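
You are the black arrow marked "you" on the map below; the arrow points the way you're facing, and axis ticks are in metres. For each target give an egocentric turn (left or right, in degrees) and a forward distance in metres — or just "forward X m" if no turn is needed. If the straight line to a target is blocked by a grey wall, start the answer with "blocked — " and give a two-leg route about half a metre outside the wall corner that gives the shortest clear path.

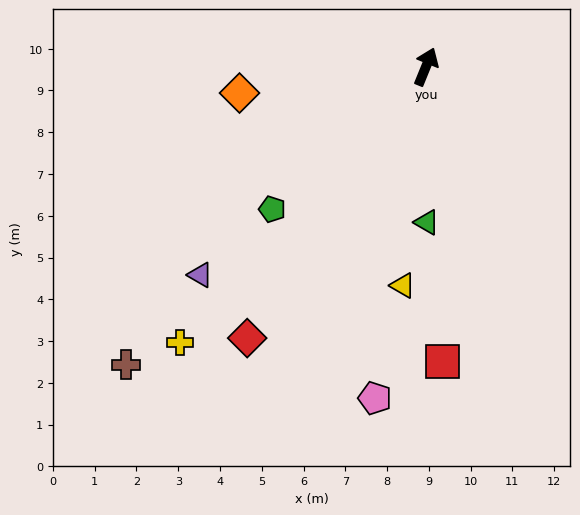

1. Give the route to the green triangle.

turn right 158°, forward 3.7 m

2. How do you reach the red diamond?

turn left 169°, forward 7.8 m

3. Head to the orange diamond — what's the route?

turn left 120°, forward 4.5 m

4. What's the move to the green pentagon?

turn left 155°, forward 5.0 m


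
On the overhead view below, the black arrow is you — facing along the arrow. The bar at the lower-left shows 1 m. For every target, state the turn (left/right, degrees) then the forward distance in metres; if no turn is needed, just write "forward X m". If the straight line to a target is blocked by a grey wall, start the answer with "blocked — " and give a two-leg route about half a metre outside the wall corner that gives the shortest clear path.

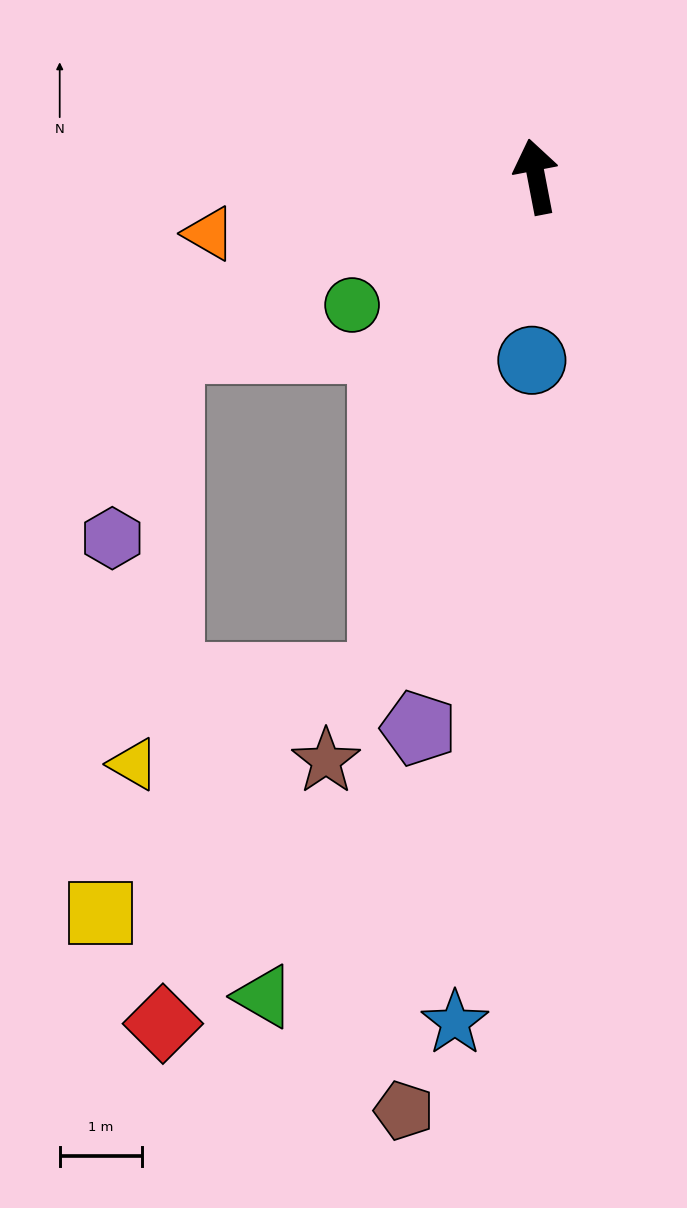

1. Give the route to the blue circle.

turn left 168°, forward 2.2 m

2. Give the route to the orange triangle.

turn left 89°, forward 4.0 m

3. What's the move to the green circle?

turn left 114°, forward 2.7 m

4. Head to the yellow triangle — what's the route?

blocked — turn left 152°, forward 6.4 m, then turn right 54°, forward 3.2 m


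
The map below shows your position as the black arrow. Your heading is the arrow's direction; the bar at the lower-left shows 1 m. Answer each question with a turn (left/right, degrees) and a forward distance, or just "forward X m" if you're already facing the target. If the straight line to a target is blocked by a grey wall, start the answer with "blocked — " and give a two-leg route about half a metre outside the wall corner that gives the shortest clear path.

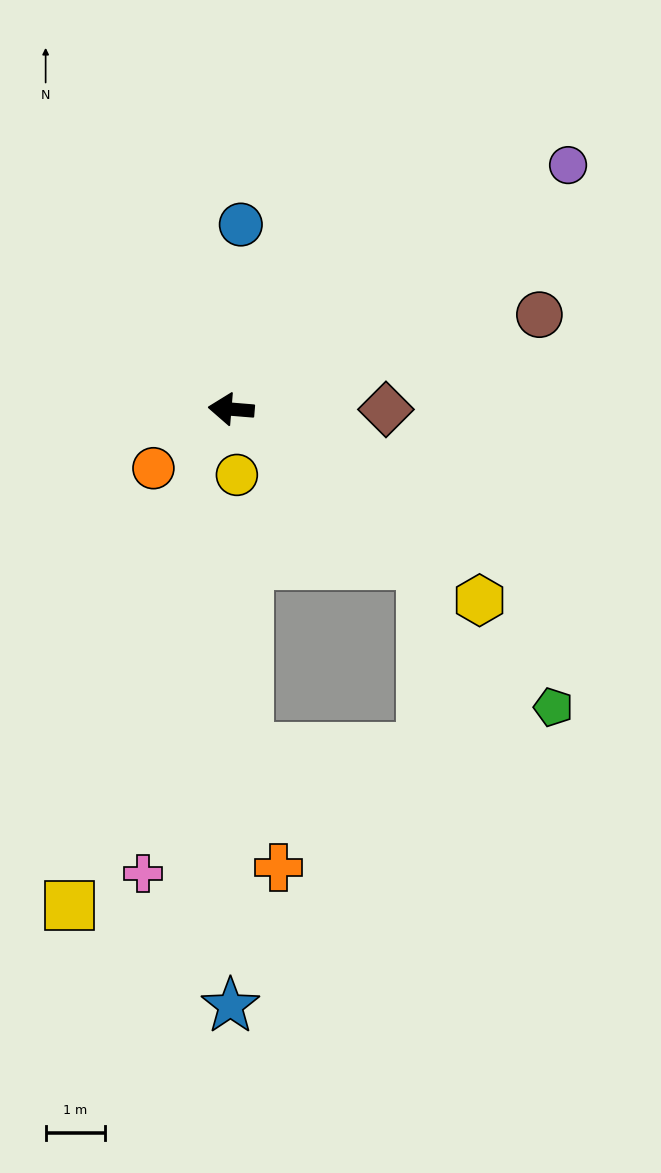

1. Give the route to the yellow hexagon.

turn left 147°, forward 5.3 m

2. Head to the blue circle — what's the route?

turn right 88°, forward 3.1 m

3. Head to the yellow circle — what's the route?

turn left 100°, forward 1.1 m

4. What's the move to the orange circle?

turn left 42°, forward 1.7 m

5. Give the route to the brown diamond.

turn right 175°, forward 2.6 m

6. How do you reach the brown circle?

turn right 158°, forward 5.5 m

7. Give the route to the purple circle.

turn right 139°, forward 7.0 m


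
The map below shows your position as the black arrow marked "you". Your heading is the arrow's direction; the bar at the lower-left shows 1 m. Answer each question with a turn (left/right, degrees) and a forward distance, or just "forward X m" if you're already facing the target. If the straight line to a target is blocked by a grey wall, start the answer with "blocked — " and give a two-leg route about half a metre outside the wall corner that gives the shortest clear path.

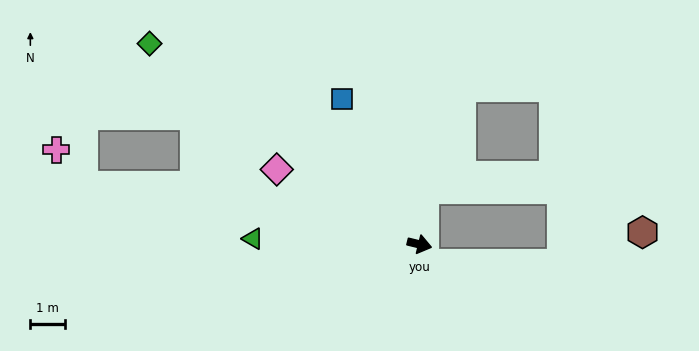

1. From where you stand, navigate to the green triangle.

turn right 168°, forward 4.8 m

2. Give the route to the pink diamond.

turn left 166°, forward 4.6 m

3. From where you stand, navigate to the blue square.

turn left 132°, forward 4.7 m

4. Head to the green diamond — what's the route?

turn left 157°, forward 9.7 m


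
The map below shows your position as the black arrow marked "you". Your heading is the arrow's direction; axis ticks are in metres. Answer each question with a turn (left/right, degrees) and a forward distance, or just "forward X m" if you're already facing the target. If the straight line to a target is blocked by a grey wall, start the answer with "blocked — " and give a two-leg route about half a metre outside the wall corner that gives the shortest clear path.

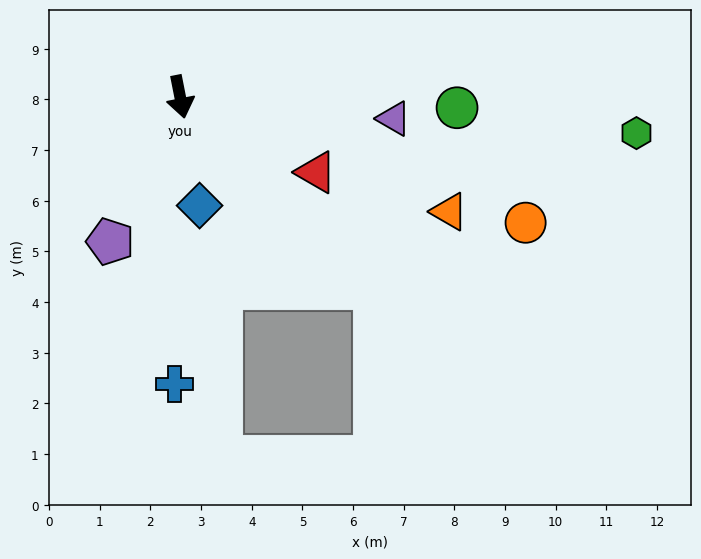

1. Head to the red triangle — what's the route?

turn left 50°, forward 3.1 m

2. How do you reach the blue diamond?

forward 2.2 m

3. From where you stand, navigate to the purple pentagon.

turn right 37°, forward 3.2 m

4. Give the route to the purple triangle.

turn left 73°, forward 4.2 m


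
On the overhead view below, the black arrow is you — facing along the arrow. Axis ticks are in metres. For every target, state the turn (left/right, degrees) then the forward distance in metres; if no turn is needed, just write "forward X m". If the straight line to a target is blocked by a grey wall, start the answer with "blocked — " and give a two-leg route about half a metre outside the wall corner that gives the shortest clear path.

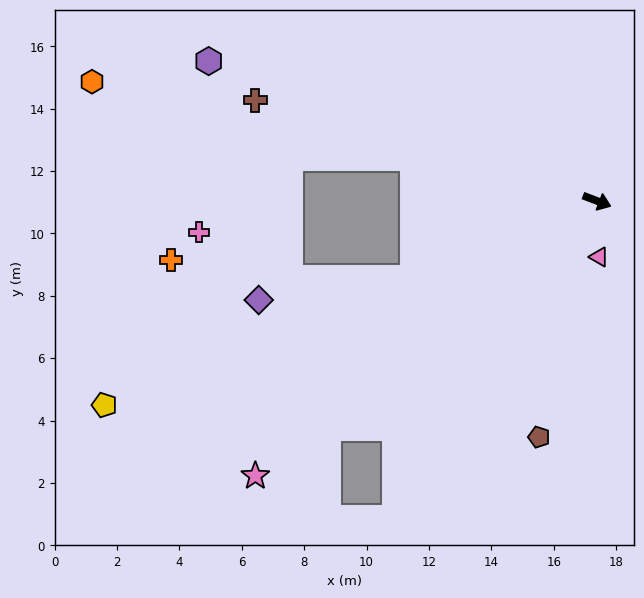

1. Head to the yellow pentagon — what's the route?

turn right 136°, forward 17.1 m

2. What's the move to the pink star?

turn right 120°, forward 14.1 m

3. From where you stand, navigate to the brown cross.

turn right 175°, forward 11.4 m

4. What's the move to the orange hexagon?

turn right 172°, forward 16.6 m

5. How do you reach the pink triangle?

turn right 67°, forward 1.8 m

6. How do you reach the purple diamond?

blocked — turn right 136°, forward 6.4 m, then turn right 15°, forward 5.0 m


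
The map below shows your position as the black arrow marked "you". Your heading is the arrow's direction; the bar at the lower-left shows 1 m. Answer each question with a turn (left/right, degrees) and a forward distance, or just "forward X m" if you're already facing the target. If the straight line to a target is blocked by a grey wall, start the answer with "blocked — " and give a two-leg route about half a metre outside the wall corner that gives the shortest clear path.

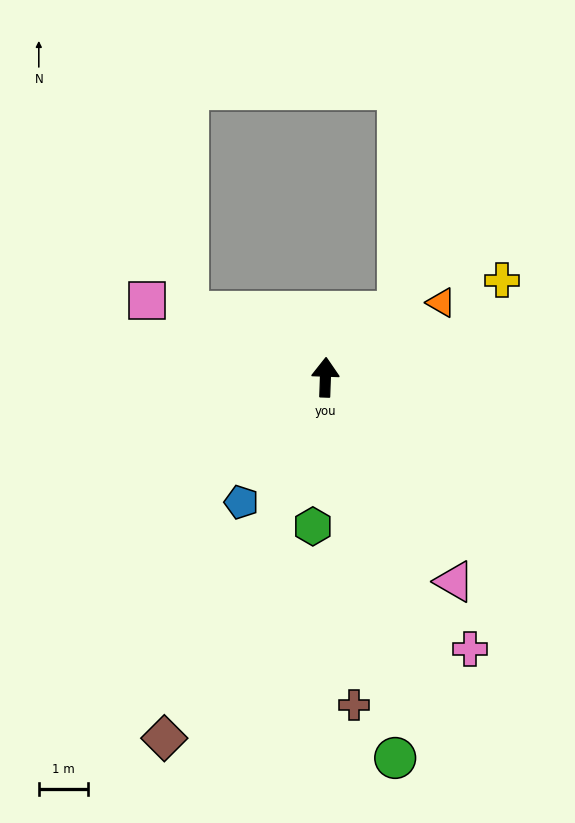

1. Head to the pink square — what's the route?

turn left 69°, forward 4.0 m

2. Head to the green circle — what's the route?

turn right 168°, forward 7.9 m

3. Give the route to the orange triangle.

turn right 55°, forward 2.8 m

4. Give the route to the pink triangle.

turn right 146°, forward 4.9 m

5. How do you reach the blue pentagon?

turn left 148°, forward 3.1 m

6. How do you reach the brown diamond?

turn left 158°, forward 8.1 m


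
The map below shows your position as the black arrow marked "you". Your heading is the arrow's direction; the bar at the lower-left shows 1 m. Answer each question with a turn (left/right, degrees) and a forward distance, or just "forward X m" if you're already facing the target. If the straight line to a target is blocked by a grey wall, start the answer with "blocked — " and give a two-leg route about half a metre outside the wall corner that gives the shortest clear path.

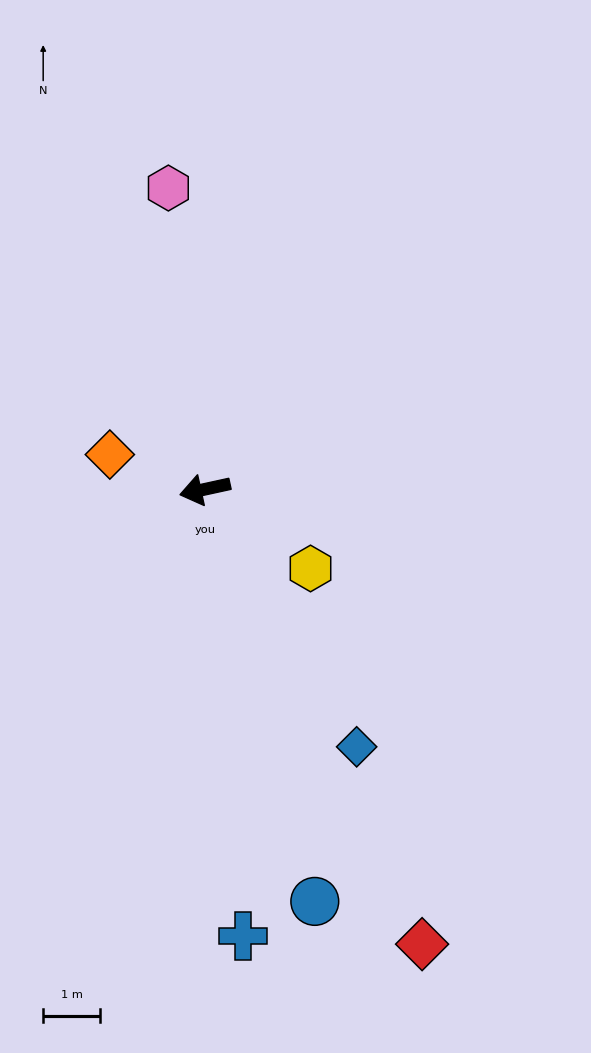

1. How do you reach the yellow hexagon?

turn left 131°, forward 2.3 m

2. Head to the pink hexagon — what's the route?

turn right 95°, forward 5.3 m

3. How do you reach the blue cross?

turn left 83°, forward 7.9 m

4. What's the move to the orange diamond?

turn right 32°, forward 1.8 m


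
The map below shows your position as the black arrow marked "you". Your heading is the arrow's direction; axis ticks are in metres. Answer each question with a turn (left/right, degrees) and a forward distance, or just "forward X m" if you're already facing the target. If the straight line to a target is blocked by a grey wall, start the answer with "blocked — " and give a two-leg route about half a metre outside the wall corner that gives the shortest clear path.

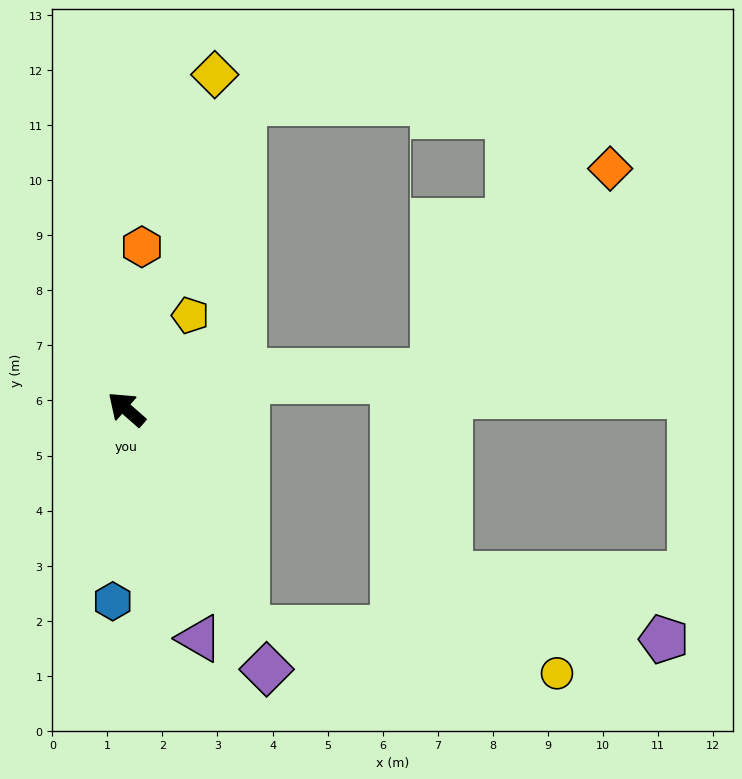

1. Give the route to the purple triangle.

turn left 149°, forward 4.4 m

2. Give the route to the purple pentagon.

blocked — turn left 160°, forward 4.6 m, then turn left 60°, forward 7.6 m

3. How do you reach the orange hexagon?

turn right 54°, forward 3.0 m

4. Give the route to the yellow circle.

blocked — turn left 160°, forward 4.6 m, then turn left 53°, forward 5.7 m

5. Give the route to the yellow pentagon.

turn right 83°, forward 2.1 m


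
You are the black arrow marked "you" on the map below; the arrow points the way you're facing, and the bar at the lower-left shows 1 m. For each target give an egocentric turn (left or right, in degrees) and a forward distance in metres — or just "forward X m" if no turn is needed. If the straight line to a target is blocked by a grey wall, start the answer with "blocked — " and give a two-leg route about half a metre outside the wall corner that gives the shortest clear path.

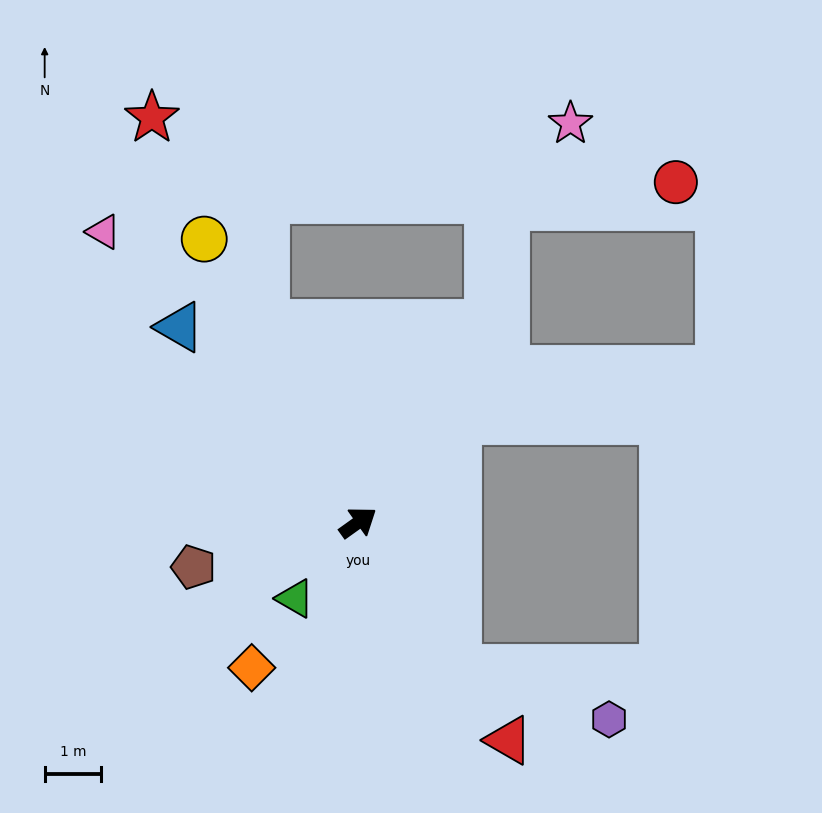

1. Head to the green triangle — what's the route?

turn right 165°, forward 1.8 m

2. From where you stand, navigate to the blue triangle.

turn left 97°, forward 4.7 m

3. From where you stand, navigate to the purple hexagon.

blocked — turn right 91°, forward 3.2 m, then turn left 37°, forward 2.8 m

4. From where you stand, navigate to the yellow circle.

turn left 83°, forward 5.7 m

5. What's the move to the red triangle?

turn right 91°, forward 4.7 m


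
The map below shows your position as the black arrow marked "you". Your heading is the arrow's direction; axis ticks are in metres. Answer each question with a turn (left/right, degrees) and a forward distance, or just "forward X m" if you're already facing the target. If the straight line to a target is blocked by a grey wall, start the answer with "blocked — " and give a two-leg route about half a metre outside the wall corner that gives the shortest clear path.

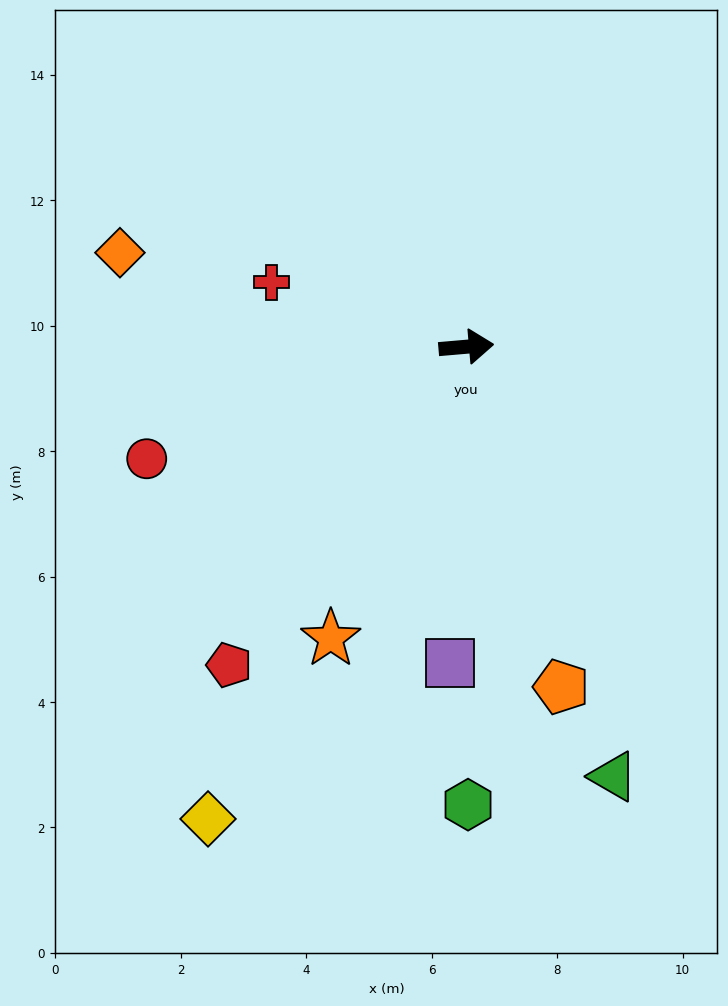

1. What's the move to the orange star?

turn right 120°, forward 5.1 m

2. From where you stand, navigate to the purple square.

turn right 98°, forward 5.0 m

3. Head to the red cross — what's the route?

turn left 157°, forward 3.3 m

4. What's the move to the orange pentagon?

turn right 79°, forward 5.6 m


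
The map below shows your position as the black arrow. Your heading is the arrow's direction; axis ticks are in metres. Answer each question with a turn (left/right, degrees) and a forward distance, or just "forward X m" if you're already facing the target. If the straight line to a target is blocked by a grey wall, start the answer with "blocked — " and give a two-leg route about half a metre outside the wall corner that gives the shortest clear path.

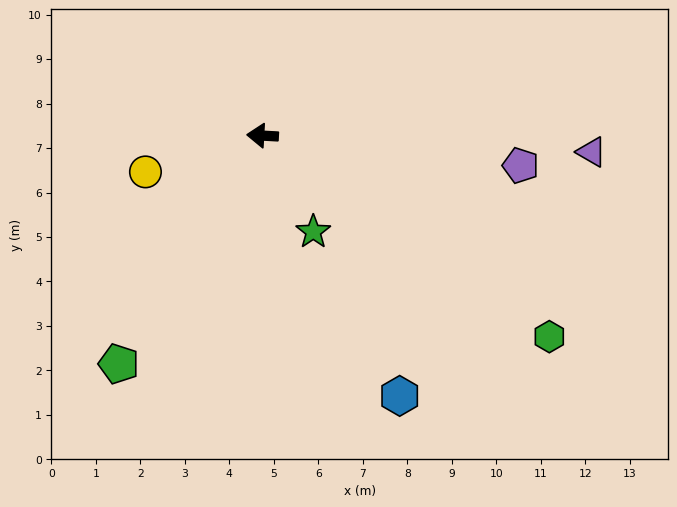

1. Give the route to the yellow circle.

turn left 20°, forward 2.8 m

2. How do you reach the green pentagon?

turn left 61°, forward 6.1 m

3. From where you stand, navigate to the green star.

turn left 121°, forward 2.4 m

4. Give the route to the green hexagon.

turn left 148°, forward 7.9 m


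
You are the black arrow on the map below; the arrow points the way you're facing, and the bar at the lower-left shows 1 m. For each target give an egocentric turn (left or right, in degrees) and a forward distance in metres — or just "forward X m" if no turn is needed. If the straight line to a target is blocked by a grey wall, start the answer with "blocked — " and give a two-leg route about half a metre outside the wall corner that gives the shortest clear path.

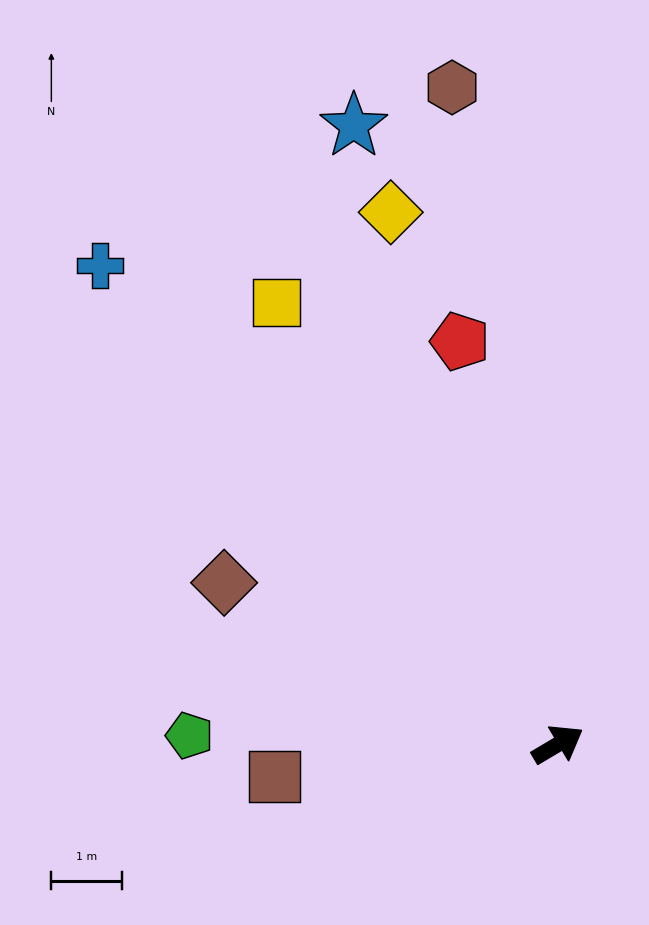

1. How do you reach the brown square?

turn left 156°, forward 4.0 m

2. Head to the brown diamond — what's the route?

turn left 123°, forward 5.2 m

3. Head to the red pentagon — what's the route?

turn left 73°, forward 5.9 m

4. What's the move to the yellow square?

turn left 92°, forward 7.4 m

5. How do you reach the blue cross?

turn left 103°, forward 9.3 m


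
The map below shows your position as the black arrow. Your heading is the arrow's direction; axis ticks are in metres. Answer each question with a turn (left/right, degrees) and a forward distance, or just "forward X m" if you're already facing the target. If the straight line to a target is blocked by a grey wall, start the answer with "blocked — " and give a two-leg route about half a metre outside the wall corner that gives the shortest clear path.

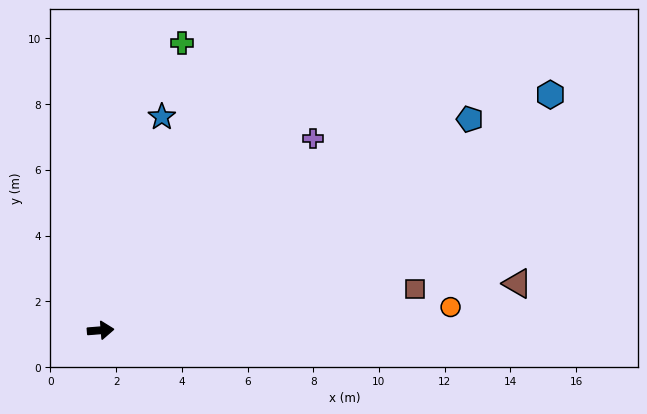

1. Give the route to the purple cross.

turn left 38°, forward 8.7 m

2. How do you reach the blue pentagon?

turn left 25°, forward 12.9 m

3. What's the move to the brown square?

turn left 3°, forward 9.7 m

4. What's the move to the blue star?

turn left 69°, forward 6.8 m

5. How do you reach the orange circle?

forward 10.7 m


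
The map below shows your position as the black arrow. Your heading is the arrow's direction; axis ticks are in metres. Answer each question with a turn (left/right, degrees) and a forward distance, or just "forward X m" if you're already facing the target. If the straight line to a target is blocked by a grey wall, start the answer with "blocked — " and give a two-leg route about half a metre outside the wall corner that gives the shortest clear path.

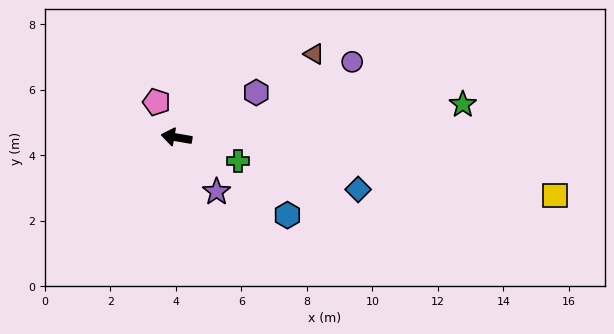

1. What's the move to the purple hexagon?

turn right 141°, forward 2.8 m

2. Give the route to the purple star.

turn left 136°, forward 2.1 m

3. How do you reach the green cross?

turn left 169°, forward 2.0 m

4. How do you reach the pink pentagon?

turn right 51°, forward 1.2 m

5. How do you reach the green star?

turn right 164°, forward 8.8 m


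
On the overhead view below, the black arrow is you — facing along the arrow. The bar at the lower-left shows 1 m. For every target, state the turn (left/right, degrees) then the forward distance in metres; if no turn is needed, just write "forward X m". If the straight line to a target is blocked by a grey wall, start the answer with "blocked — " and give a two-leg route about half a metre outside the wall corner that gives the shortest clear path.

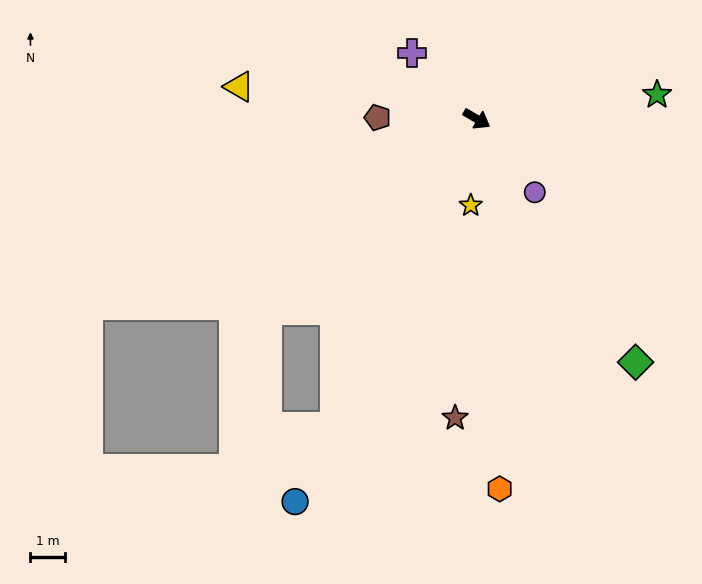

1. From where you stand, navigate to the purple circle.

turn right 21°, forward 2.7 m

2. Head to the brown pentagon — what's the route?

turn right 150°, forward 2.9 m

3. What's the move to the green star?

turn left 38°, forward 5.3 m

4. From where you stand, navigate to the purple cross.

turn left 165°, forward 2.7 m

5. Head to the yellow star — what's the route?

turn right 64°, forward 2.5 m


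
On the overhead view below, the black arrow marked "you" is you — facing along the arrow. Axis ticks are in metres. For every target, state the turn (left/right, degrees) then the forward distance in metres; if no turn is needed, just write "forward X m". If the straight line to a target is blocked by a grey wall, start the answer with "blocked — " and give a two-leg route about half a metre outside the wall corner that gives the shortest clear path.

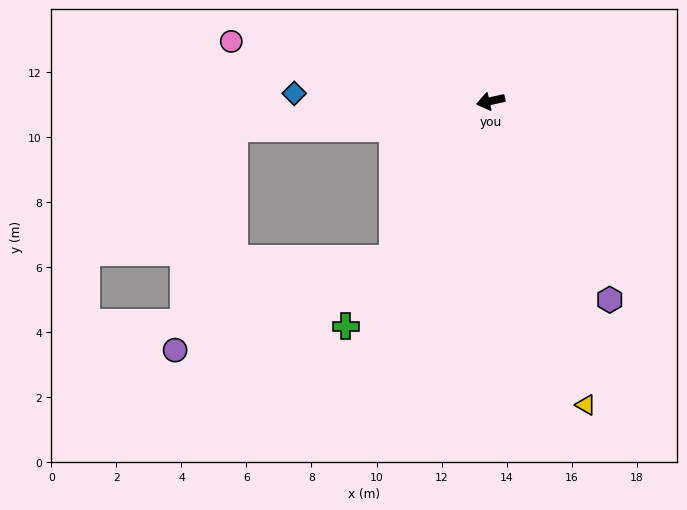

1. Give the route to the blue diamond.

turn right 15°, forward 6.0 m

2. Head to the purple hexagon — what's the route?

turn left 108°, forward 7.1 m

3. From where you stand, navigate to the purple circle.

blocked — turn left 46°, forward 5.7 m, then turn right 36°, forward 7.3 m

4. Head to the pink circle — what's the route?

turn right 25°, forward 8.2 m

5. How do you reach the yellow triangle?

turn left 95°, forward 9.8 m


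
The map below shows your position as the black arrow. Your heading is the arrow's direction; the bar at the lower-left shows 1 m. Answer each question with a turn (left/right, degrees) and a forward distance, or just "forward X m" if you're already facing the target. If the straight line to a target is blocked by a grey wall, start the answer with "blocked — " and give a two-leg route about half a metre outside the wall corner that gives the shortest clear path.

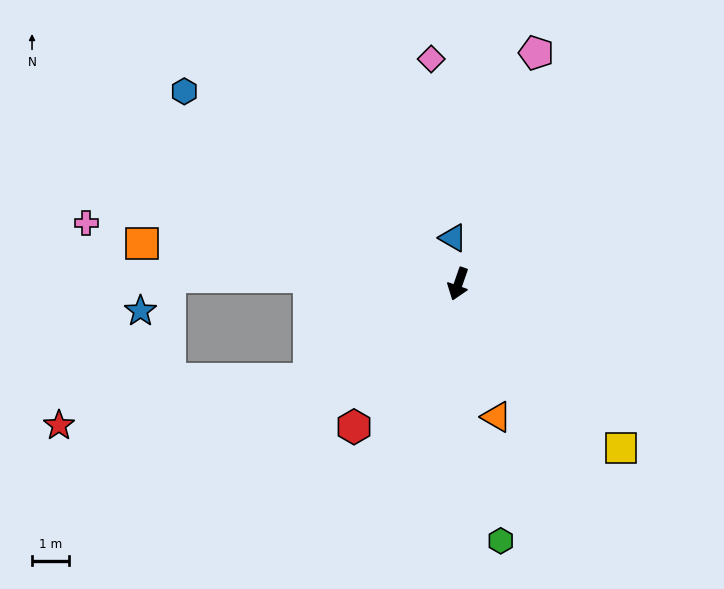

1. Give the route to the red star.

blocked — turn right 38°, forward 4.7 m, then turn right 22°, forward 6.8 m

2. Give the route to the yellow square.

turn left 64°, forward 6.2 m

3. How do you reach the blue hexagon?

turn right 106°, forward 9.0 m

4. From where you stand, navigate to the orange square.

turn right 78°, forward 8.5 m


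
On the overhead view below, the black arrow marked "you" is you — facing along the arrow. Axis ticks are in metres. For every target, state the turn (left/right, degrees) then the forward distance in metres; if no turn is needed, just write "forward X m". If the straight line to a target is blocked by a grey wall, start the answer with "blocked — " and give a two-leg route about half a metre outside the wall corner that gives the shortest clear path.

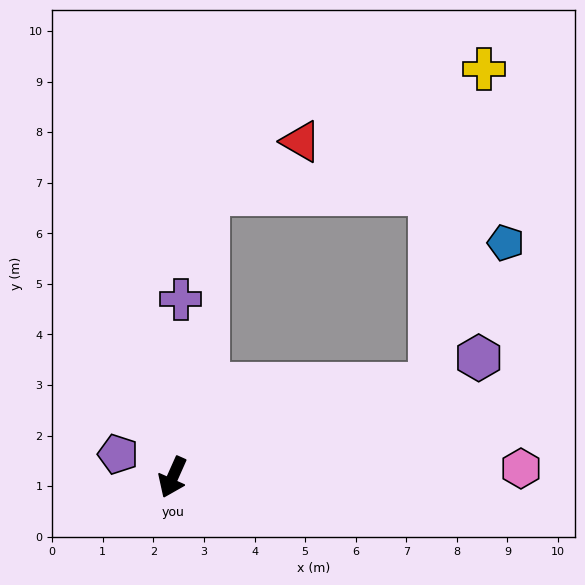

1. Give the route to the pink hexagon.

turn left 115°, forward 6.9 m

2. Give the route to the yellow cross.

blocked — turn left 134°, forward 5.4 m, then turn left 60°, forward 6.3 m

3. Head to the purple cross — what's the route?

turn right 159°, forward 3.5 m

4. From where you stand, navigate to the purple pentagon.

turn right 89°, forward 1.2 m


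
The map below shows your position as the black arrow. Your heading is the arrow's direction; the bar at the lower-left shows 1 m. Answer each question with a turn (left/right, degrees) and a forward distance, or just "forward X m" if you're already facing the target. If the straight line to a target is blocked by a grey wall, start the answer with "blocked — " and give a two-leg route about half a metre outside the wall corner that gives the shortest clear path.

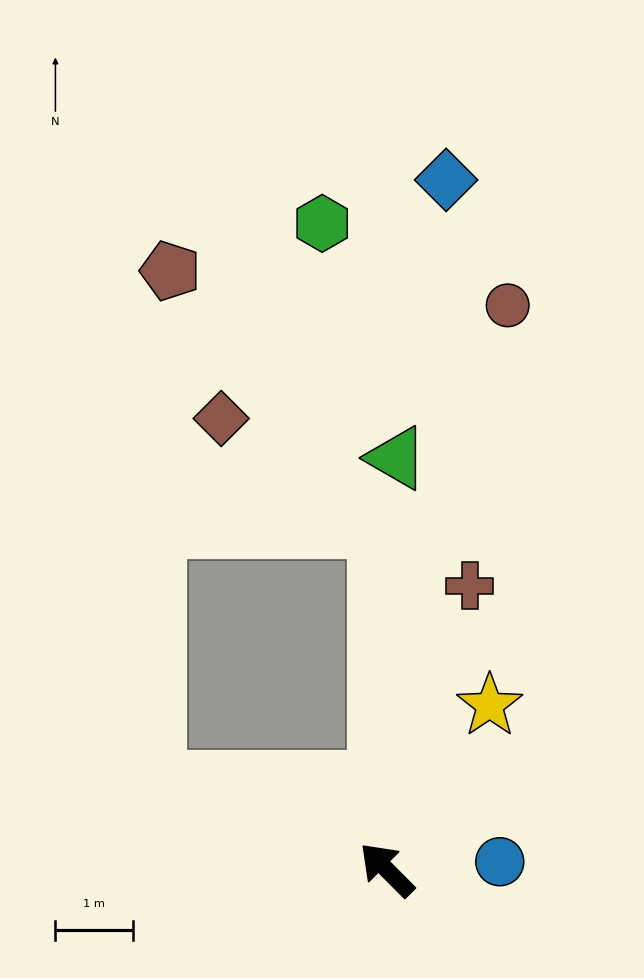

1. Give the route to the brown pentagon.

blocked — turn right 44°, forward 4.5 m, then turn left 39°, forward 4.3 m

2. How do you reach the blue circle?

turn right 131°, forward 1.5 m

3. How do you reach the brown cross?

turn right 61°, forward 3.8 m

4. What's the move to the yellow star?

turn right 77°, forward 2.5 m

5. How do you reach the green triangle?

turn right 46°, forward 5.3 m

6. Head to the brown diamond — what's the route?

blocked — turn right 44°, forward 4.5 m, then turn left 55°, forward 2.5 m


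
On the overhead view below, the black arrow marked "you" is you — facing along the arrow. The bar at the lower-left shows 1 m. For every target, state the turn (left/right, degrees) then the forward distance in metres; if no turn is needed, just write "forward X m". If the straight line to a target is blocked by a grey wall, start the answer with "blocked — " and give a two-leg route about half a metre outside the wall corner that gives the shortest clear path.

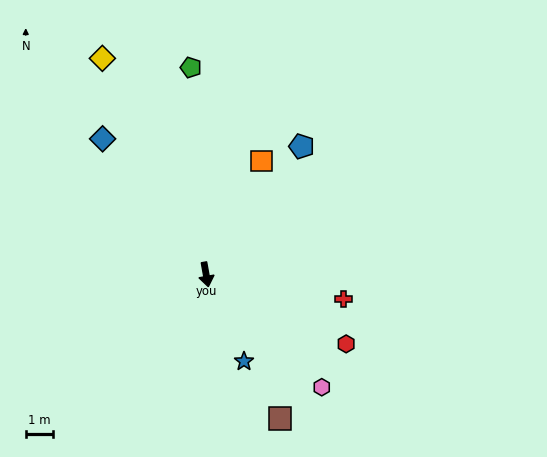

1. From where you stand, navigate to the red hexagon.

turn left 53°, forward 5.7 m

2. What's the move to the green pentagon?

turn left 174°, forward 7.5 m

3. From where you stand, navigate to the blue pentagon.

turn left 133°, forward 5.8 m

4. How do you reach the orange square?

turn left 144°, forward 4.6 m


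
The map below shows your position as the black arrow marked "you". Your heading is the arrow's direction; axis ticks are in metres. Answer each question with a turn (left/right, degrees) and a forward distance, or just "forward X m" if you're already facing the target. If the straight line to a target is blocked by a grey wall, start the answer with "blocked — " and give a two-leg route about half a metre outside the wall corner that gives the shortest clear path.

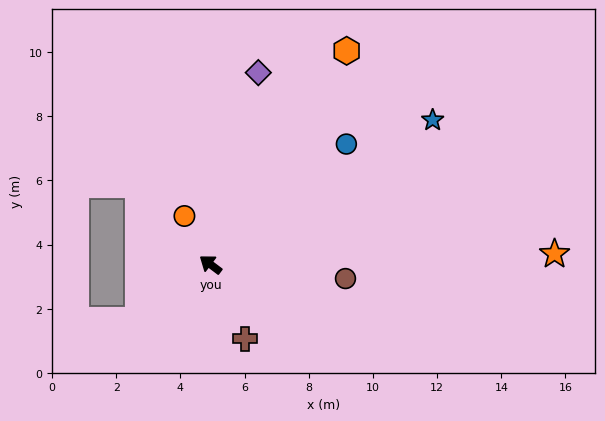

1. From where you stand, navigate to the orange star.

turn right 141°, forward 10.7 m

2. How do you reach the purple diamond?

turn right 67°, forward 6.2 m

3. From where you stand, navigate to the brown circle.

turn right 149°, forward 4.2 m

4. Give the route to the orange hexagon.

turn right 86°, forward 7.9 m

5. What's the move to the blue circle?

turn right 101°, forward 5.7 m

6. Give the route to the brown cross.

turn left 152°, forward 2.5 m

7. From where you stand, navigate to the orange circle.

turn right 25°, forward 1.7 m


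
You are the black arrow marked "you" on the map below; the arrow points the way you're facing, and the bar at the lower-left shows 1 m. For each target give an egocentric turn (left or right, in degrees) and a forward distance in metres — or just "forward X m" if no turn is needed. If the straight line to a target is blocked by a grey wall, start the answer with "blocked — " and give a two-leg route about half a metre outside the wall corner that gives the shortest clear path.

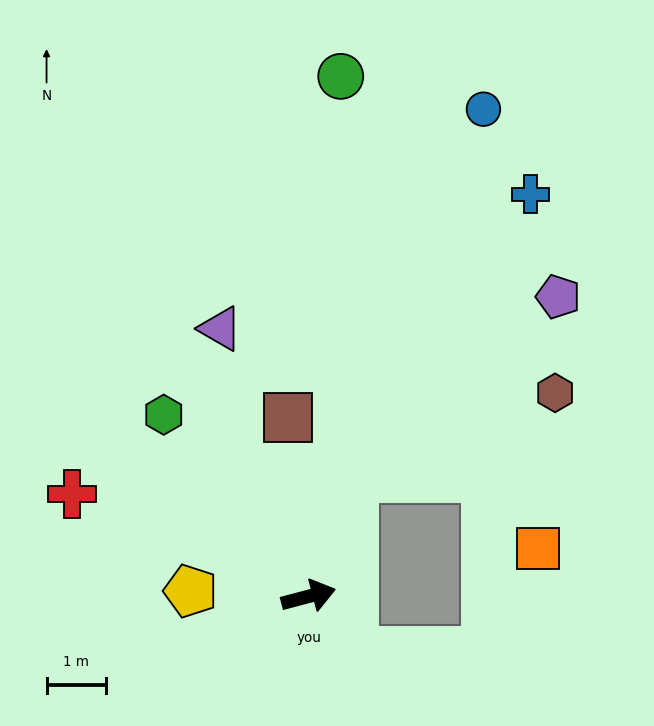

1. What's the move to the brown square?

turn left 82°, forward 3.0 m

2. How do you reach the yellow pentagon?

turn left 163°, forward 2.0 m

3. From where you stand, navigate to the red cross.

turn left 142°, forward 4.3 m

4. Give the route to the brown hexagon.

blocked — turn left 55°, forward 2.1 m, then turn right 47°, forward 3.7 m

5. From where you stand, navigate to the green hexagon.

turn left 114°, forward 3.9 m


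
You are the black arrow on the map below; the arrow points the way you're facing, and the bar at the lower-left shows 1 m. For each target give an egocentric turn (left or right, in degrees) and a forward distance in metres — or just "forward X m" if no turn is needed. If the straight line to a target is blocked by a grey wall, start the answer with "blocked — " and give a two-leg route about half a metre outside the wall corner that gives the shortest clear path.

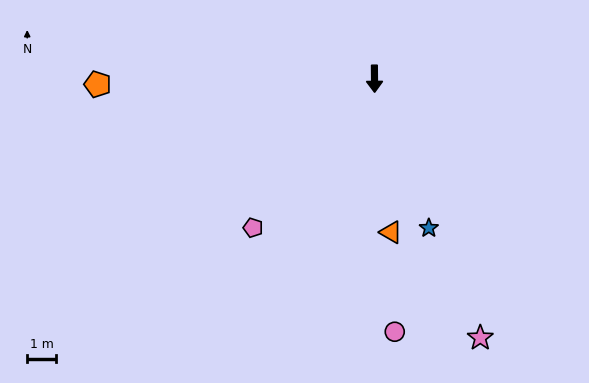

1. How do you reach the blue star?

turn left 19°, forward 5.5 m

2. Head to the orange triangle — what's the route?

turn left 6°, forward 5.3 m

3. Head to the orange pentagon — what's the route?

turn right 89°, forward 9.6 m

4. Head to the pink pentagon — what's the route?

turn right 40°, forward 6.6 m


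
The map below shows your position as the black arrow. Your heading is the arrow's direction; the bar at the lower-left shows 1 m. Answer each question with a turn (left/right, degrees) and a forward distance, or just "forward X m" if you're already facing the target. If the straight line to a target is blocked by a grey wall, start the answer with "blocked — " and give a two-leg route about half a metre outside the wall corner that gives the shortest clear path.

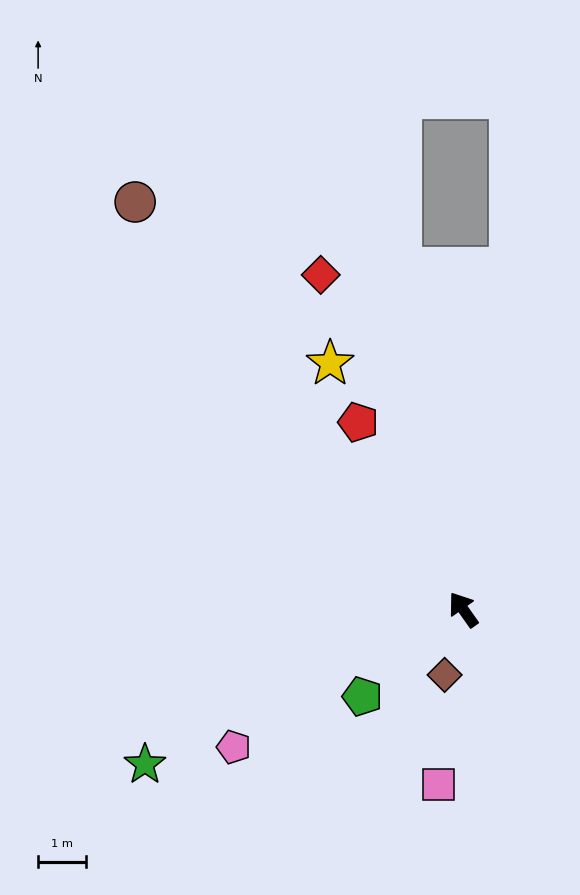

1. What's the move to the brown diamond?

turn left 129°, forward 1.4 m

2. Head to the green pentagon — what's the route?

turn left 95°, forward 2.8 m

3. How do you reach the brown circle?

turn left 4°, forward 10.8 m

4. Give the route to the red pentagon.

turn right 6°, forward 4.4 m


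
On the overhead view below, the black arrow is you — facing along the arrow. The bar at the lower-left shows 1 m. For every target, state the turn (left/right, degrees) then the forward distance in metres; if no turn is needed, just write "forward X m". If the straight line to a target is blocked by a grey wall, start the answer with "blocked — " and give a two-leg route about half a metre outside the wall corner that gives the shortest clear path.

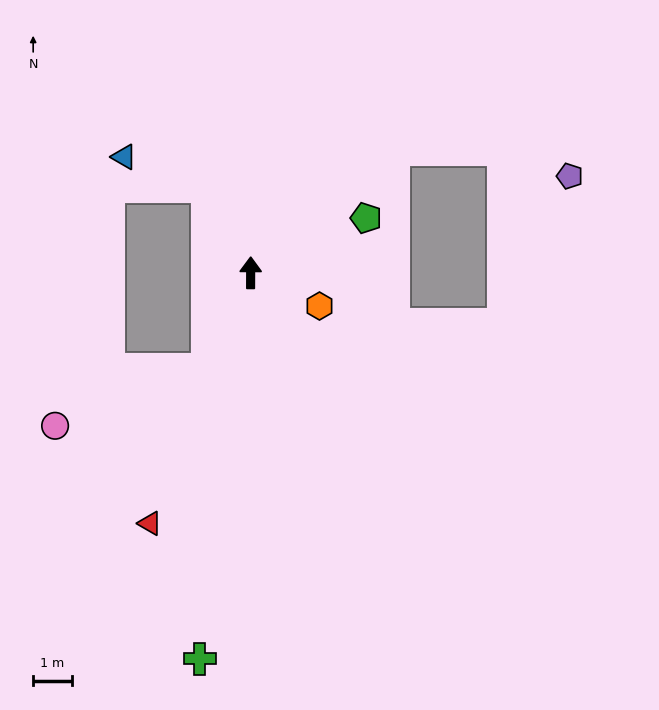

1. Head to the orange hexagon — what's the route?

turn right 116°, forward 2.0 m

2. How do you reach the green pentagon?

turn right 64°, forward 3.3 m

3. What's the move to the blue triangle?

blocked — turn left 27°, forward 2.5 m, then turn left 44°, forward 2.3 m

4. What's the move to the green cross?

turn left 173°, forward 10.1 m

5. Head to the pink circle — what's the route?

blocked — turn left 156°, forward 2.7 m, then turn right 45°, forward 4.2 m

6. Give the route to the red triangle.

turn left 158°, forward 7.0 m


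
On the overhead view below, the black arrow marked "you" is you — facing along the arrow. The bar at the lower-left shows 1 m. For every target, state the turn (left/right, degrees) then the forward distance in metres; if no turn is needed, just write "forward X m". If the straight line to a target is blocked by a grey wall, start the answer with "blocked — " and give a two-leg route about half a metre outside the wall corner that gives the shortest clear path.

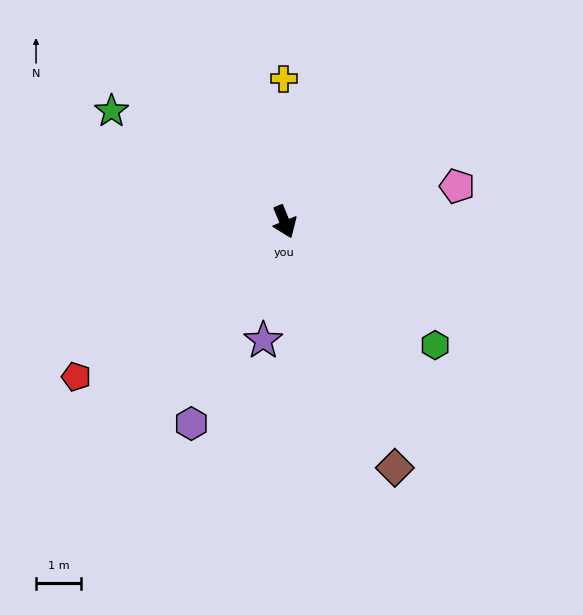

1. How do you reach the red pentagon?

turn right 76°, forward 5.8 m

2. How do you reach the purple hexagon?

turn right 47°, forward 4.9 m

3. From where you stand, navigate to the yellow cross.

turn left 158°, forward 3.2 m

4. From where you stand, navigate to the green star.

turn right 145°, forward 4.6 m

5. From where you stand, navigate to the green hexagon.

turn left 28°, forward 4.3 m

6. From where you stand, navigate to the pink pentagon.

turn left 79°, forward 3.9 m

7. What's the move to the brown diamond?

forward 6.0 m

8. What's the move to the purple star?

turn right 32°, forward 2.7 m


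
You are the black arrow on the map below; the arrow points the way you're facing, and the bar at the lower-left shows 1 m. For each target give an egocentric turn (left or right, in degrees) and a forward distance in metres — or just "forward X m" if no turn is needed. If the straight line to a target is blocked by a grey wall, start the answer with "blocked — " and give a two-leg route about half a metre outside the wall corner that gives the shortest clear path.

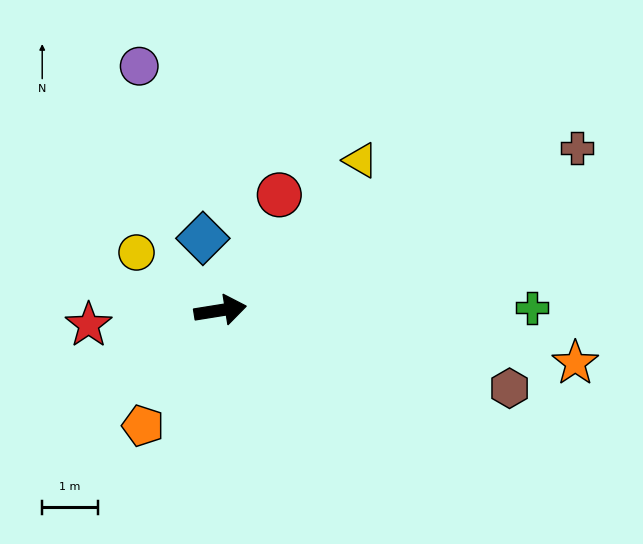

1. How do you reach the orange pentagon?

turn right 133°, forward 2.5 m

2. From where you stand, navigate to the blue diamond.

turn left 94°, forward 1.3 m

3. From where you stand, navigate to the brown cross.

turn left 15°, forward 7.1 m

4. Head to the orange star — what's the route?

turn right 18°, forward 6.5 m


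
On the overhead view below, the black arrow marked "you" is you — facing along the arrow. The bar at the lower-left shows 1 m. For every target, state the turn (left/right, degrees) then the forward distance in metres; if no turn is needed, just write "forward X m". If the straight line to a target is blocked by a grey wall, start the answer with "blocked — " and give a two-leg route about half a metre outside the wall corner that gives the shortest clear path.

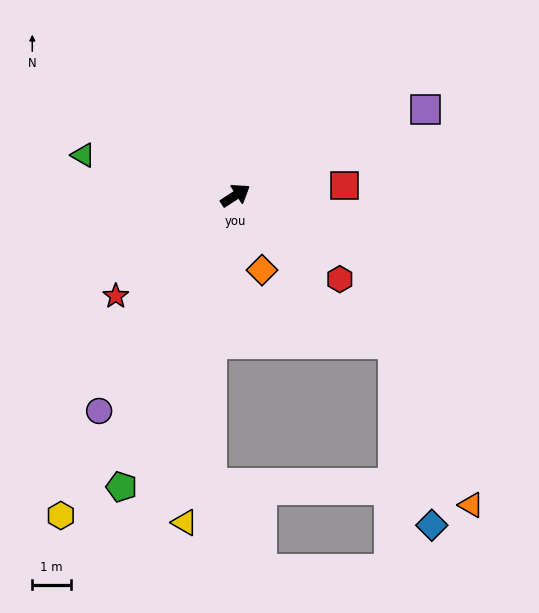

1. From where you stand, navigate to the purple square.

turn right 9°, forward 5.4 m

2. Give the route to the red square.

turn right 28°, forward 2.8 m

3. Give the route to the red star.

turn right 173°, forward 4.1 m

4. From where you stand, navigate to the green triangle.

turn left 132°, forward 4.1 m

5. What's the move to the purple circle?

turn right 155°, forward 6.6 m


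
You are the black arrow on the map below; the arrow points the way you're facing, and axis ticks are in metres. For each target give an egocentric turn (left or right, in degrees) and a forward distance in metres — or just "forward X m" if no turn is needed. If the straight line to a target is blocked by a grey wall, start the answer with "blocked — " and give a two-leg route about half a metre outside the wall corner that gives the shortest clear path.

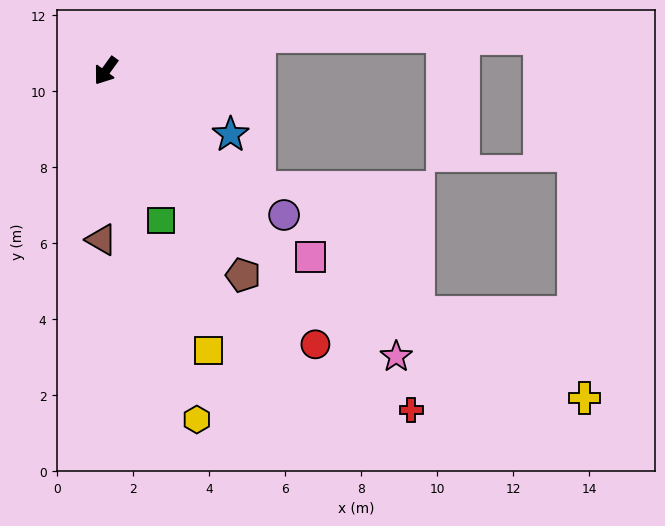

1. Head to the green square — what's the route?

turn left 56°, forward 4.2 m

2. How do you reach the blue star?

turn left 99°, forward 3.7 m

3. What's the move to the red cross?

turn left 78°, forward 12.0 m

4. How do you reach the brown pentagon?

turn left 70°, forward 6.5 m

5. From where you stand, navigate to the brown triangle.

turn left 34°, forward 4.4 m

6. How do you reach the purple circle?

turn left 87°, forward 6.0 m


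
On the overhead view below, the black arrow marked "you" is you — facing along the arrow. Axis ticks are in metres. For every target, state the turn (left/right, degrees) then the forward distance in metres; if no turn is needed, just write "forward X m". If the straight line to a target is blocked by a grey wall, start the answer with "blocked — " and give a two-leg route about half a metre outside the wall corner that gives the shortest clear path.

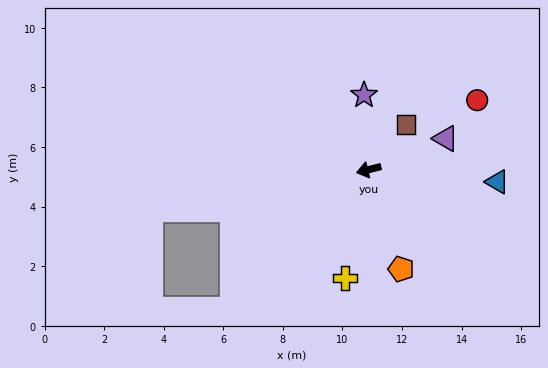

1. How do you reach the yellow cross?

turn left 64°, forward 3.7 m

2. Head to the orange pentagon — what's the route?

turn left 94°, forward 3.5 m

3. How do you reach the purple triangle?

turn right 172°, forward 2.8 m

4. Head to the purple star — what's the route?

turn right 100°, forward 2.5 m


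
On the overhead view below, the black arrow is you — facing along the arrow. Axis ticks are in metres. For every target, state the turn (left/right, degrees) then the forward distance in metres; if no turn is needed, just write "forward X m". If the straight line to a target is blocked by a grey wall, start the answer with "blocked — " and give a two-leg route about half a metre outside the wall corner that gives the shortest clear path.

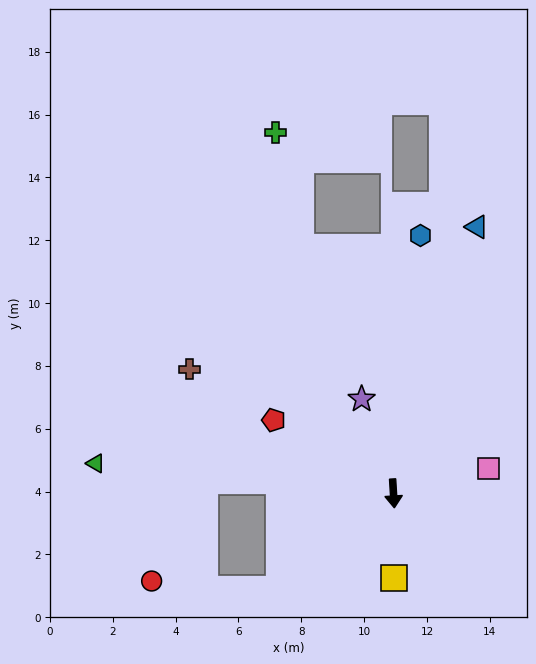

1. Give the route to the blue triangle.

turn left 159°, forward 8.9 m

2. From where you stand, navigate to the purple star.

turn right 165°, forward 3.2 m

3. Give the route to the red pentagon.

turn right 125°, forward 4.5 m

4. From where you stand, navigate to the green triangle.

turn right 99°, forward 9.5 m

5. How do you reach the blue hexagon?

turn left 171°, forward 8.3 m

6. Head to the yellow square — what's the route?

turn right 3°, forward 2.7 m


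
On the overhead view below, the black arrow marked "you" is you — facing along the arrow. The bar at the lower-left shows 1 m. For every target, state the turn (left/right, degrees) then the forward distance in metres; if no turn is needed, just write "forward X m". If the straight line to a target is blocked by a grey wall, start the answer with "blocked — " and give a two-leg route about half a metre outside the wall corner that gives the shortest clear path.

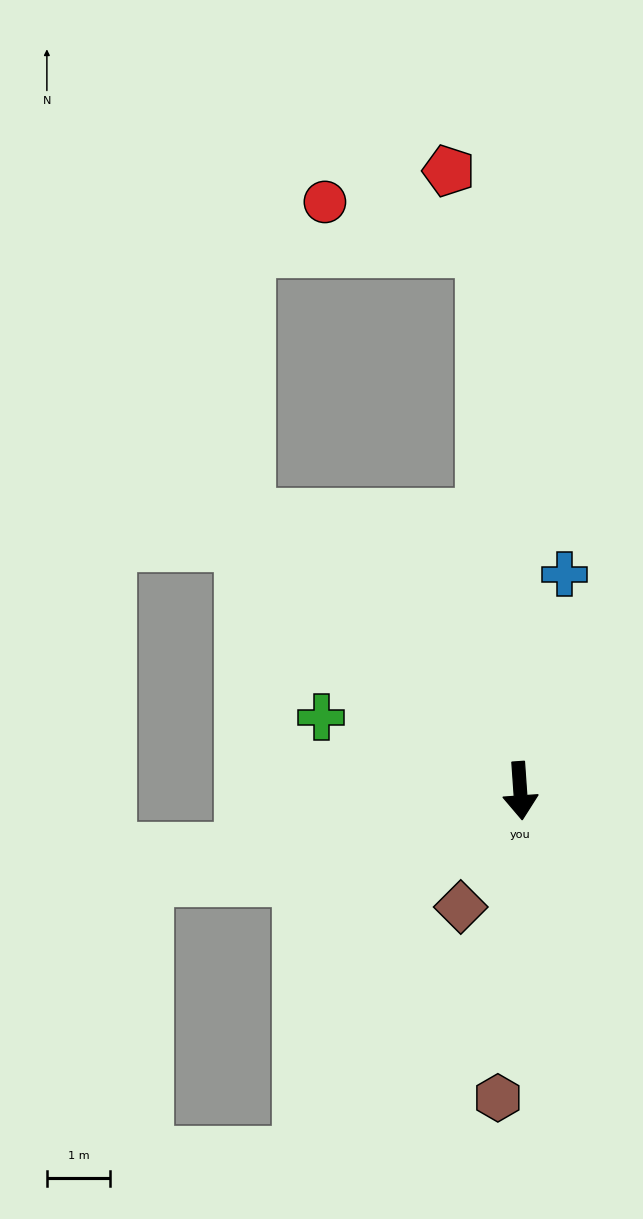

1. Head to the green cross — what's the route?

turn right 114°, forward 3.4 m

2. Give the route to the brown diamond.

turn right 31°, forward 2.1 m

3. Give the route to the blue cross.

turn left 164°, forward 3.5 m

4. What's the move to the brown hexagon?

turn right 8°, forward 4.9 m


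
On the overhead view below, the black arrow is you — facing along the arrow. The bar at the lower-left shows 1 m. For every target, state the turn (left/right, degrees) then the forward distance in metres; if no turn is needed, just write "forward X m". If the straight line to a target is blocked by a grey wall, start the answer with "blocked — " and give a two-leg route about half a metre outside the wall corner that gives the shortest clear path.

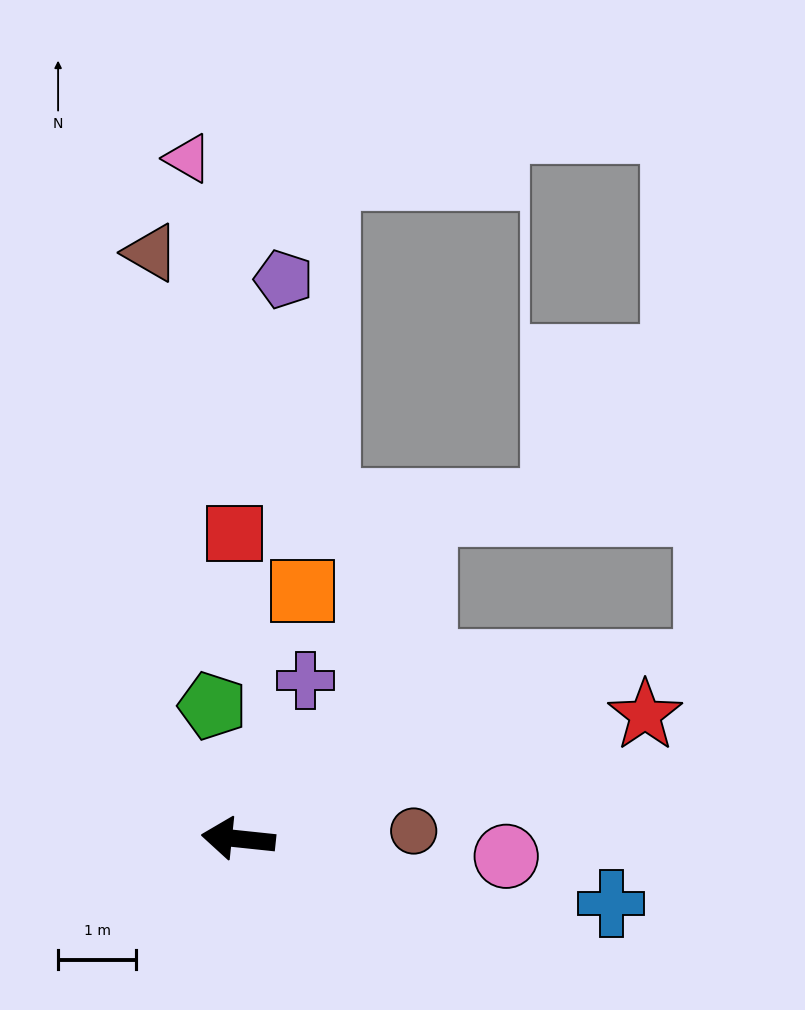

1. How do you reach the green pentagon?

turn right 73°, forward 1.7 m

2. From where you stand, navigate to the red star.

turn right 157°, forward 5.4 m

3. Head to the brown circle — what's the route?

turn right 171°, forward 2.2 m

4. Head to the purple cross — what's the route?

turn right 107°, forward 2.2 m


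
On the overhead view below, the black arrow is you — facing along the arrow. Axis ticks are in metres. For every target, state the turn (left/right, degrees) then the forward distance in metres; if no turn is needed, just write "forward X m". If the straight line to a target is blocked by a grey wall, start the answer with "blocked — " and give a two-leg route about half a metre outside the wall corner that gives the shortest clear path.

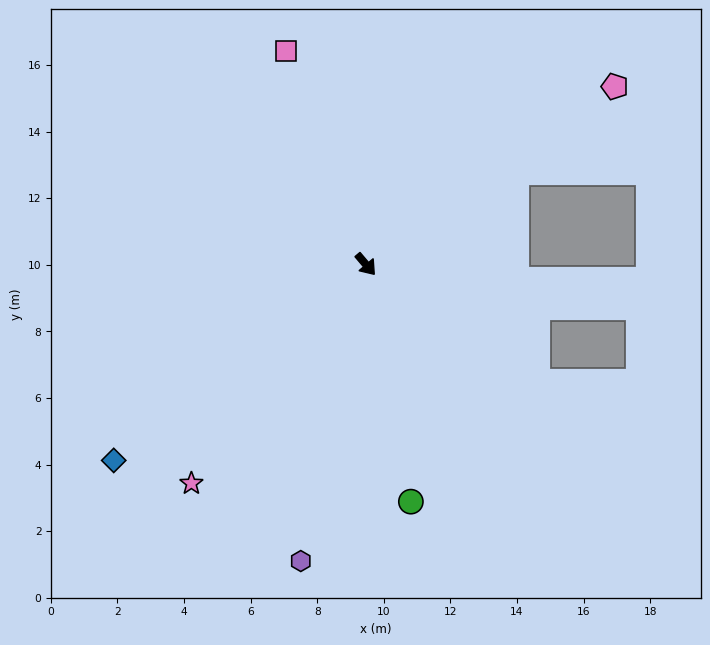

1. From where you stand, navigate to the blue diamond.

turn right 92°, forward 9.6 m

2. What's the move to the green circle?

turn right 30°, forward 7.3 m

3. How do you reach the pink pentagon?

turn left 85°, forward 9.2 m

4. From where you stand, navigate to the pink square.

turn left 160°, forward 6.8 m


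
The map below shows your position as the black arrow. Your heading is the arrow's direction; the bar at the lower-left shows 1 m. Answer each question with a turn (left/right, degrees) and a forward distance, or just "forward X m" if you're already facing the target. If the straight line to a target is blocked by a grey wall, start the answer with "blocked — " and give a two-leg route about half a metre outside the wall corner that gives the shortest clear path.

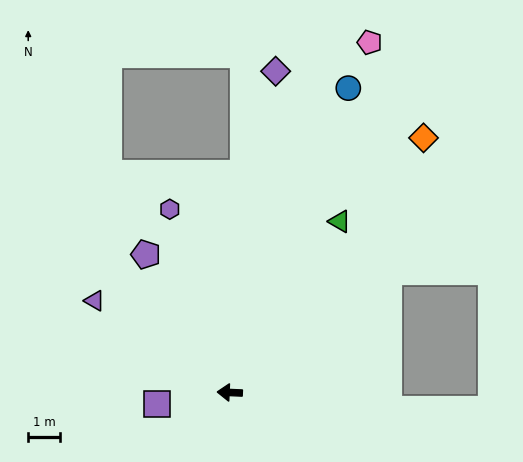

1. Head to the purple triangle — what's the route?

turn right 32°, forward 5.2 m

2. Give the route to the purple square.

turn left 11°, forward 2.3 m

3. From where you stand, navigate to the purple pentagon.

turn right 56°, forward 5.1 m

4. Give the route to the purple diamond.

turn right 96°, forward 10.3 m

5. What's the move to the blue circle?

turn right 109°, forward 10.4 m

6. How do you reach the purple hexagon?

turn right 69°, forward 6.1 m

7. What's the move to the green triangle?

turn right 120°, forward 6.5 m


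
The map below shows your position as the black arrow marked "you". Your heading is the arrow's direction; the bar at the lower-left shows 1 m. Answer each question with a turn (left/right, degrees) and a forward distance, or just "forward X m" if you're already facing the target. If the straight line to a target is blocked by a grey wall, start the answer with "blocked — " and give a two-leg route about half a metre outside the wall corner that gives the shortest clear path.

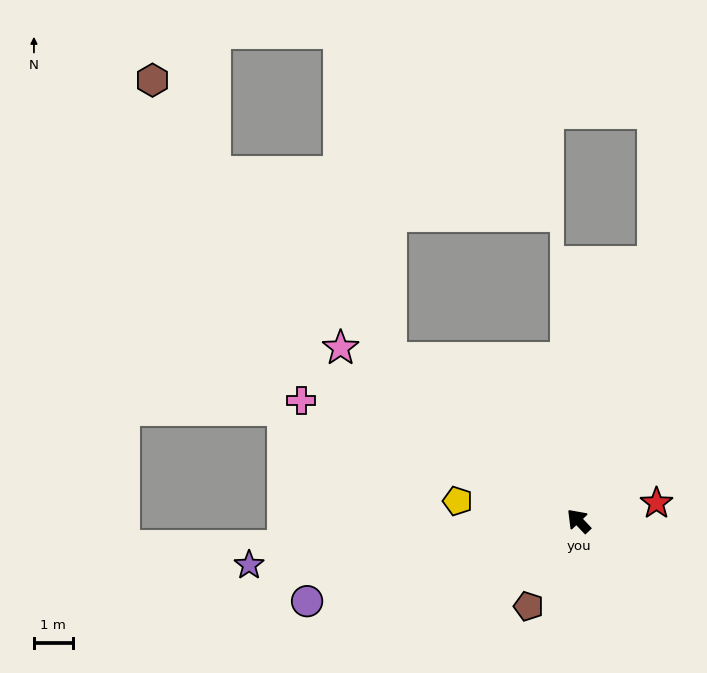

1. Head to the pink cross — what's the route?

turn left 23°, forward 7.8 m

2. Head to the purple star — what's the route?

turn left 54°, forward 8.6 m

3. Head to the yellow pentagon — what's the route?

turn left 37°, forward 3.2 m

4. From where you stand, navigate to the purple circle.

turn left 63°, forward 7.3 m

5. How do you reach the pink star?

turn left 10°, forward 7.6 m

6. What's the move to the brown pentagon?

turn left 106°, forward 2.6 m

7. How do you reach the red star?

turn right 121°, forward 2.1 m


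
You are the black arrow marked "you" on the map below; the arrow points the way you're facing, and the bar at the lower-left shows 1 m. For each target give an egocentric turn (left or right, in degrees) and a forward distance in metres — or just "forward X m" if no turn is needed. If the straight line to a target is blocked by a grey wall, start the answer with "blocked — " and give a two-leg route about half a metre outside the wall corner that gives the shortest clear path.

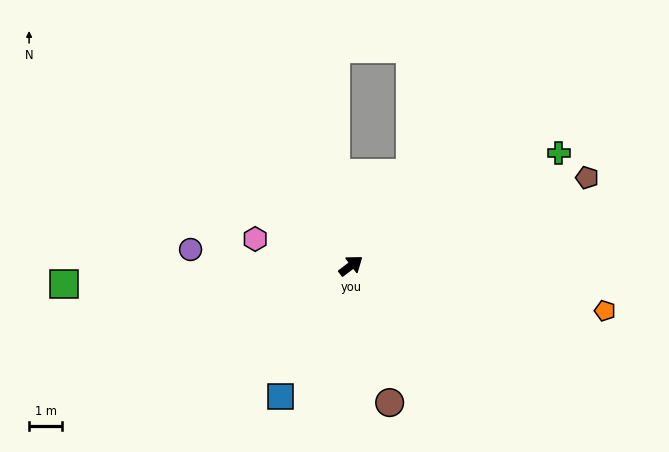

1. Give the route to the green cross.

turn right 9°, forward 7.1 m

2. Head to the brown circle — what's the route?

turn right 111°, forward 4.3 m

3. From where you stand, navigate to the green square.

turn left 147°, forward 8.7 m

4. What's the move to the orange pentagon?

turn right 47°, forward 7.8 m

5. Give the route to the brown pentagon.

turn right 17°, forward 7.6 m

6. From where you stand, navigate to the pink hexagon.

turn left 127°, forward 3.0 m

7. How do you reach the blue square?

turn right 156°, forward 4.5 m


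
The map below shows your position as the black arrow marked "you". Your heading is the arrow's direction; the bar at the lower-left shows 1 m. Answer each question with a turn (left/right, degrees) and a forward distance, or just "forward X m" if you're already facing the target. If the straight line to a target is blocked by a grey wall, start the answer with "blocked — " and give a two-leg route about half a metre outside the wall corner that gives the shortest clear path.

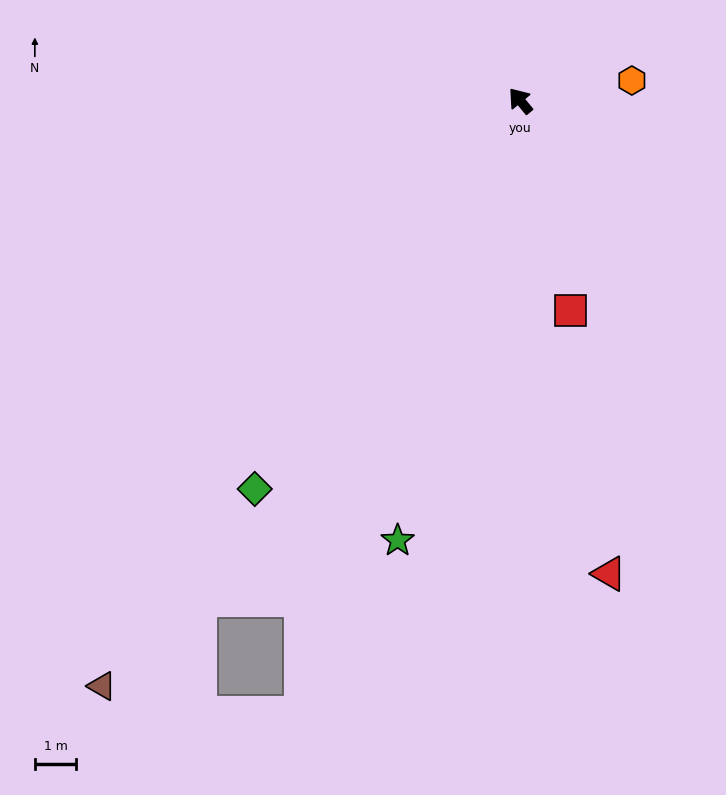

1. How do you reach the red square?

turn left 154°, forward 5.2 m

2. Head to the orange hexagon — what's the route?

turn right 119°, forward 2.7 m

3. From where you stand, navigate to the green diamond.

turn left 106°, forward 11.3 m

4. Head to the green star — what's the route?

turn left 125°, forward 11.0 m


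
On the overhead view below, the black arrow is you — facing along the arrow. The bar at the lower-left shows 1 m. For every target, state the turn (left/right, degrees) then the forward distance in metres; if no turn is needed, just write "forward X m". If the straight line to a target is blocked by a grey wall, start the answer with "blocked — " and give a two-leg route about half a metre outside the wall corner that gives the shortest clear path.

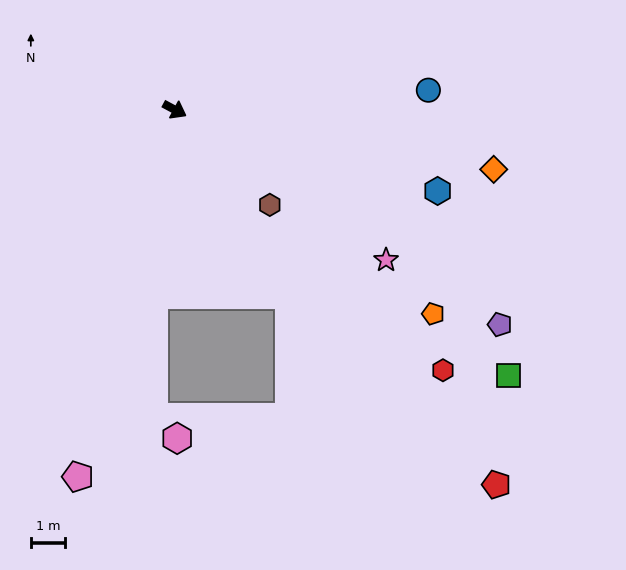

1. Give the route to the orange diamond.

turn left 18°, forward 9.4 m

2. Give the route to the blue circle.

turn left 33°, forward 7.4 m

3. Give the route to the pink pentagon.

turn right 77°, forward 11.1 m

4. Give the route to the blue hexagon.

turn left 11°, forward 8.0 m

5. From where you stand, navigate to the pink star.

turn right 7°, forward 7.6 m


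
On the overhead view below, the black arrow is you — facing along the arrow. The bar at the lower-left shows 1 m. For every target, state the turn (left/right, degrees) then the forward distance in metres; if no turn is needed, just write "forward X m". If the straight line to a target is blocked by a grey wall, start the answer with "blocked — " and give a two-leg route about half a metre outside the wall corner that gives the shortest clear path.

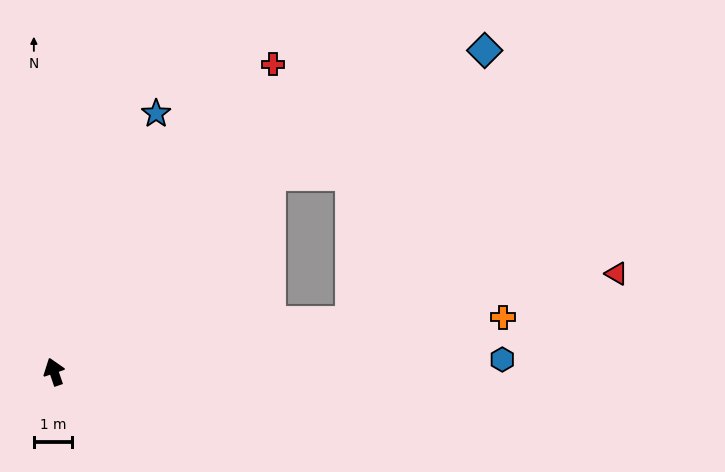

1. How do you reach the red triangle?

turn right 99°, forward 14.9 m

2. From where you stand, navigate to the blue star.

turn right 40°, forward 7.2 m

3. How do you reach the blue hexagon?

turn right 107°, forward 11.7 m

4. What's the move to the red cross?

turn right 54°, forward 9.9 m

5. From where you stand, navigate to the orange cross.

turn right 102°, forward 11.8 m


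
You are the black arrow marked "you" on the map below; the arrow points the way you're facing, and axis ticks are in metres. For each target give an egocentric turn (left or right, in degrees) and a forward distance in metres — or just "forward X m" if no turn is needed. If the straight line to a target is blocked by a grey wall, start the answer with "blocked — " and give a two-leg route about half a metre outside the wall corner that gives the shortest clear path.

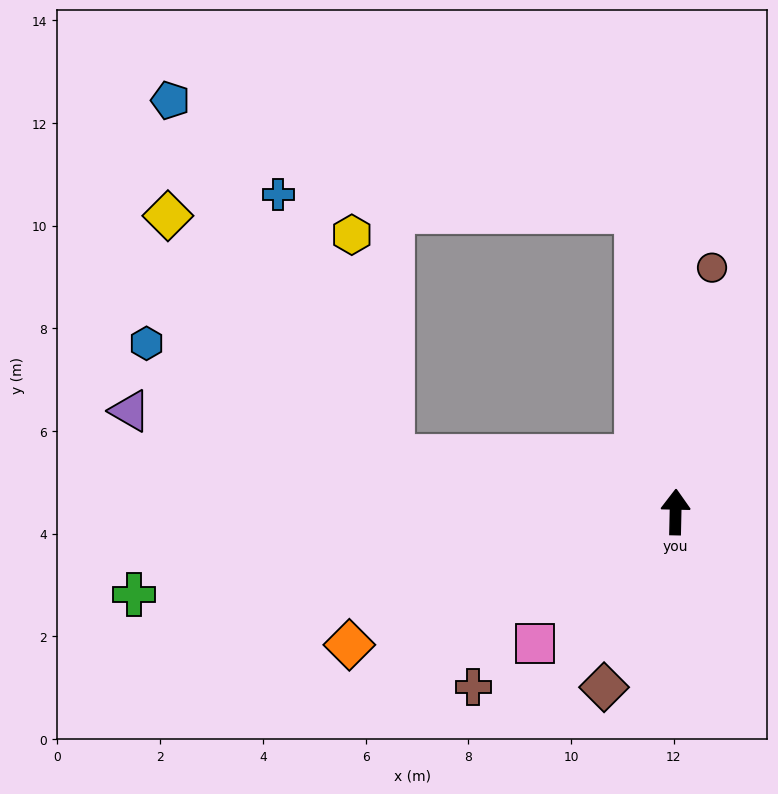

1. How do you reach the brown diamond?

turn left 159°, forward 3.7 m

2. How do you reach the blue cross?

blocked — turn left 80°, forward 5.6 m, then turn right 55°, forward 5.6 m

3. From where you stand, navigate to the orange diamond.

turn left 113°, forward 6.9 m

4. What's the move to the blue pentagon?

blocked — turn left 80°, forward 5.6 m, then turn right 47°, forward 8.2 m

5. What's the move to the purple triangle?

turn left 81°, forward 10.8 m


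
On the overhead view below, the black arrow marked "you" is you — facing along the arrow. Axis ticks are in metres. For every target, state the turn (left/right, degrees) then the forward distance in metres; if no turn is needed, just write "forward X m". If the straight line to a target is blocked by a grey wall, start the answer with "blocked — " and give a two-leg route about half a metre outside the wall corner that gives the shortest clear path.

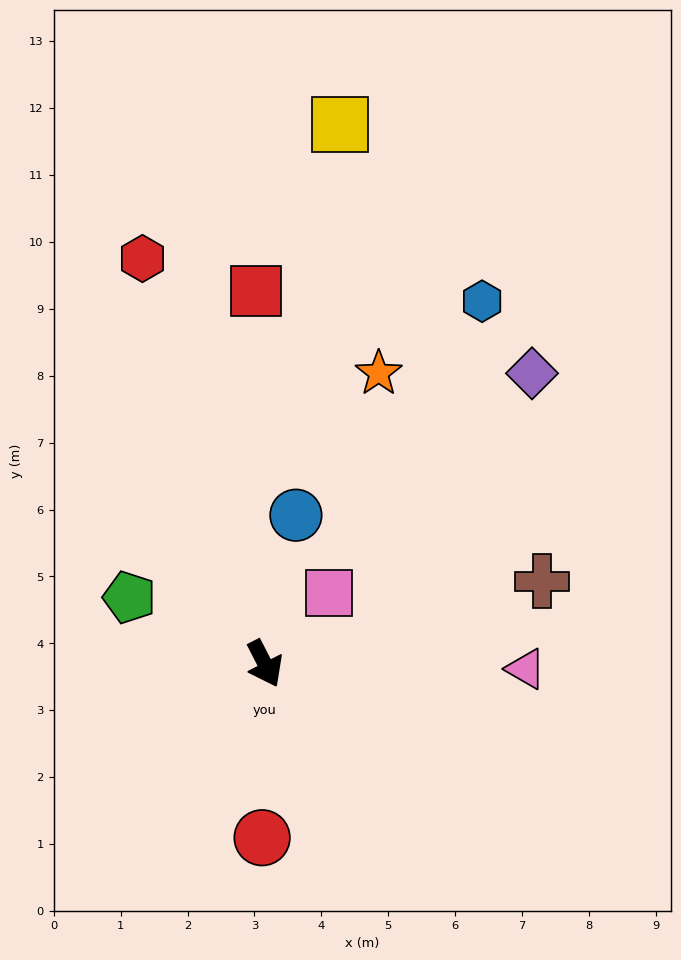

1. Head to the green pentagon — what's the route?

turn right 143°, forward 2.3 m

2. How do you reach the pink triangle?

turn left 62°, forward 3.9 m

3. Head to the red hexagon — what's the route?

turn left 170°, forward 6.3 m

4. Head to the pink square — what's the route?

turn left 111°, forward 1.4 m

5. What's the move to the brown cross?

turn left 79°, forward 4.3 m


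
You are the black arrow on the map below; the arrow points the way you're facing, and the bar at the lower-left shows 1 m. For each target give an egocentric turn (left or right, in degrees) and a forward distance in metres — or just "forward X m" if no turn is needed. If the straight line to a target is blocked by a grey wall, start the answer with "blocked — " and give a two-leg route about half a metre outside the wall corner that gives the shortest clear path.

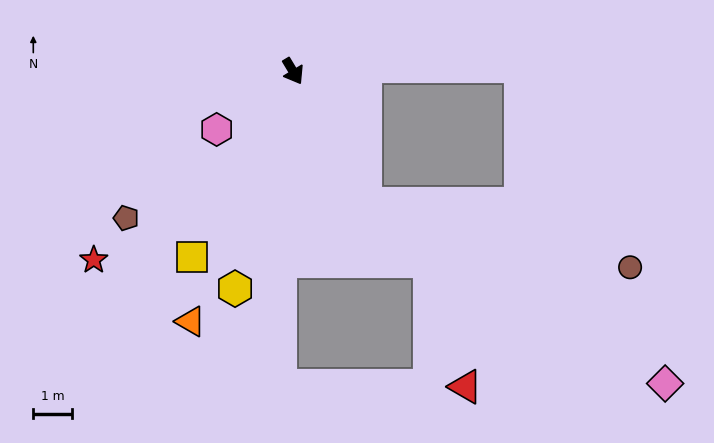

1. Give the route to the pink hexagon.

turn right 84°, forward 2.5 m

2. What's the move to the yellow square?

turn right 60°, forward 5.4 m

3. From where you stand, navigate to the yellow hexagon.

turn right 46°, forward 5.8 m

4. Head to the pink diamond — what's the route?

blocked — turn right 2°, forward 3.8 m, then turn left 30°, forward 9.0 m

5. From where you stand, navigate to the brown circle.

blocked — turn right 2°, forward 3.8 m, then turn left 47°, forward 7.0 m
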